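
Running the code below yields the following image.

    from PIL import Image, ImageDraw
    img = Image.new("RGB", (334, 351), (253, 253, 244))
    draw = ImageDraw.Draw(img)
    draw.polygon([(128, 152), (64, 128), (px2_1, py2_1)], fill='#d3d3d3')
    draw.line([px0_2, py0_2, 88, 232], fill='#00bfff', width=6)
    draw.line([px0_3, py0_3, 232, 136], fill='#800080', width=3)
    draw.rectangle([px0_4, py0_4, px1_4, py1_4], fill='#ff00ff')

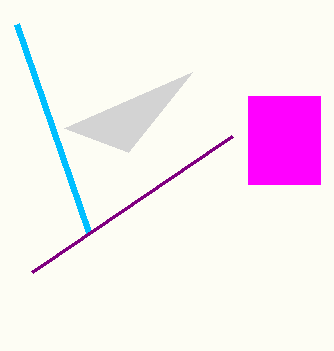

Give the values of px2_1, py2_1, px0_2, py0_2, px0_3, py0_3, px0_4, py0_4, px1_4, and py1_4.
px2_1 = 192; py2_1 = 72; px0_2 = 16; py0_2 = 24; px0_3 = 32; py0_3 = 272; px0_4 = 248; py0_4 = 96; px1_4 = 320; py1_4 = 184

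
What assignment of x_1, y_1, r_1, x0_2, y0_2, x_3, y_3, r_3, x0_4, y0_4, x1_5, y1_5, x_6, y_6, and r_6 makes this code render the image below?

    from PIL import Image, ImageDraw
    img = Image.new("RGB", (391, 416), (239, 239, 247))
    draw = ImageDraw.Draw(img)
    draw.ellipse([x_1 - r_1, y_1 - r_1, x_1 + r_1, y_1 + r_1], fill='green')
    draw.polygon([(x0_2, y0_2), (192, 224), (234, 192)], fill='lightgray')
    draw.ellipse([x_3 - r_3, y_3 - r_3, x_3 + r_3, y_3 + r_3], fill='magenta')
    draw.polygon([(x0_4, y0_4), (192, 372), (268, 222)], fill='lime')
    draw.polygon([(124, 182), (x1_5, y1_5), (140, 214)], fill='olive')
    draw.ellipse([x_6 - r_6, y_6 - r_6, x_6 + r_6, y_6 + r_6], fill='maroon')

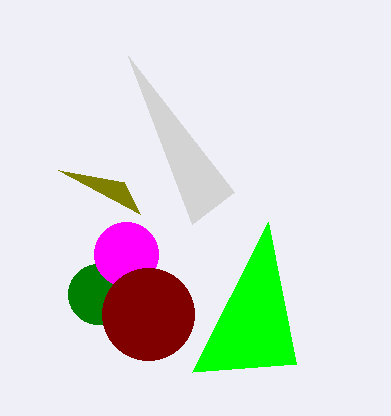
x_1 = 98
y_1 = 294
r_1 = 30
x0_2 = 128
y0_2 = 56
x_3 = 126
y_3 = 254
r_3 = 32
x0_4 = 296
y0_4 = 364
x1_5 = 58
y1_5 = 170
x_6 = 148
y_6 = 314
r_6 = 46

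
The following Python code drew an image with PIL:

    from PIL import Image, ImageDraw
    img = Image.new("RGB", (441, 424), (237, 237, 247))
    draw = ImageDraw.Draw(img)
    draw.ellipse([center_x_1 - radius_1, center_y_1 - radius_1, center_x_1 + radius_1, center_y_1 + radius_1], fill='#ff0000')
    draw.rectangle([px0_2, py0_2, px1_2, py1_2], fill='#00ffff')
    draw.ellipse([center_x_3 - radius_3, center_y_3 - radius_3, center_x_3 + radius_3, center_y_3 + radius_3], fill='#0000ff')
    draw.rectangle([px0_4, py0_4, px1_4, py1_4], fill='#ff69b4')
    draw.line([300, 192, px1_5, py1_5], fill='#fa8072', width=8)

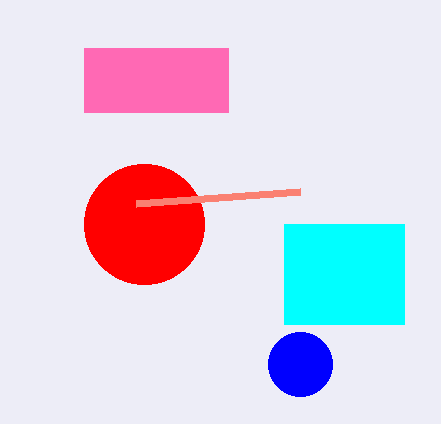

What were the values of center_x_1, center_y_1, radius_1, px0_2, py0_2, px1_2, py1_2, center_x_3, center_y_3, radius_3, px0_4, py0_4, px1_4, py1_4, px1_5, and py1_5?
center_x_1 = 144, center_y_1 = 224, radius_1 = 60, px0_2 = 284, py0_2 = 224, px1_2 = 404, py1_2 = 324, center_x_3 = 300, center_y_3 = 364, radius_3 = 32, px0_4 = 84, py0_4 = 48, px1_4 = 228, py1_4 = 112, px1_5 = 136, py1_5 = 204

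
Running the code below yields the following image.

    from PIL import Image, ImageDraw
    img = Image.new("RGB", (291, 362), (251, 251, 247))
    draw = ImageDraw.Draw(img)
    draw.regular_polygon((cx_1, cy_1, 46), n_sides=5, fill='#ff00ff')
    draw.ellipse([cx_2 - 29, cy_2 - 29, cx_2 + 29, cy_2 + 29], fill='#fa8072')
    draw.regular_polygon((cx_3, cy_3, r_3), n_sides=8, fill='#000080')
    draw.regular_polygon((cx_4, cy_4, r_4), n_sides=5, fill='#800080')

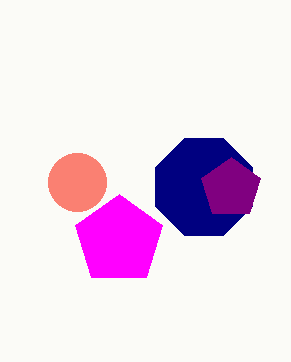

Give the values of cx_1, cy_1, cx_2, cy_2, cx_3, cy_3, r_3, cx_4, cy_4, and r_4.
cx_1 = 119
cy_1 = 240
cx_2 = 77
cy_2 = 182
cx_3 = 204
cy_3 = 187
r_3 = 52
cx_4 = 231
cy_4 = 188
r_4 = 31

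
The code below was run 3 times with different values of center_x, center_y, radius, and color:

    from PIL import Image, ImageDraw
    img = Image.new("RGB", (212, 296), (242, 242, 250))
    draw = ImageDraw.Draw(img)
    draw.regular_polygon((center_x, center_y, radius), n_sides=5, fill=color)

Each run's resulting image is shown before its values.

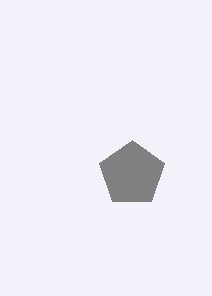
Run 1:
center_x = 132; center_y = 174; radius = 34; color = 'gray'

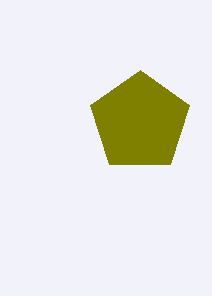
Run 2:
center_x = 140, center_y = 122, radius = 52, color = 'olive'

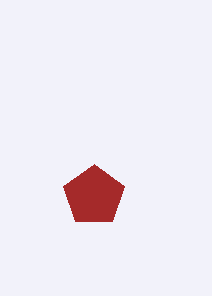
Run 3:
center_x = 94, center_y = 196, radius = 32, color = 'brown'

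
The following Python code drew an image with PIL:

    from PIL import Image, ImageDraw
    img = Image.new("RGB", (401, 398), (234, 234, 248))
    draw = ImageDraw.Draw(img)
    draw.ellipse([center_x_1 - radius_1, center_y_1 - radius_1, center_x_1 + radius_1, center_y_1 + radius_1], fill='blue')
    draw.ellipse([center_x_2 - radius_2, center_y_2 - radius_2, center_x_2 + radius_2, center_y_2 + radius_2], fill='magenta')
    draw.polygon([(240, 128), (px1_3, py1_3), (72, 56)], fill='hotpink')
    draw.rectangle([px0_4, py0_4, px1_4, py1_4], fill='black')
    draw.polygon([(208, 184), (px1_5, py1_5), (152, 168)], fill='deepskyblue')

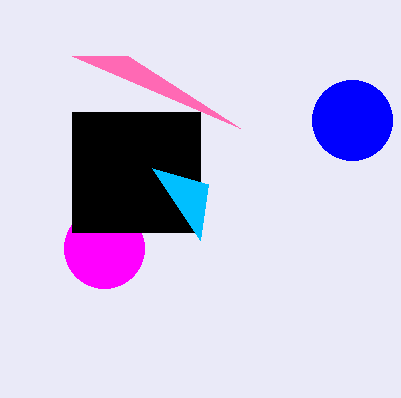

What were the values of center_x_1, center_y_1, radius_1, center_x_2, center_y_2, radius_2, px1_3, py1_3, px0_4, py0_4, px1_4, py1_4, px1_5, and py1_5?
center_x_1 = 352, center_y_1 = 120, radius_1 = 40, center_x_2 = 104, center_y_2 = 248, radius_2 = 40, px1_3 = 128, py1_3 = 56, px0_4 = 72, py0_4 = 112, px1_4 = 200, py1_4 = 232, px1_5 = 200, py1_5 = 240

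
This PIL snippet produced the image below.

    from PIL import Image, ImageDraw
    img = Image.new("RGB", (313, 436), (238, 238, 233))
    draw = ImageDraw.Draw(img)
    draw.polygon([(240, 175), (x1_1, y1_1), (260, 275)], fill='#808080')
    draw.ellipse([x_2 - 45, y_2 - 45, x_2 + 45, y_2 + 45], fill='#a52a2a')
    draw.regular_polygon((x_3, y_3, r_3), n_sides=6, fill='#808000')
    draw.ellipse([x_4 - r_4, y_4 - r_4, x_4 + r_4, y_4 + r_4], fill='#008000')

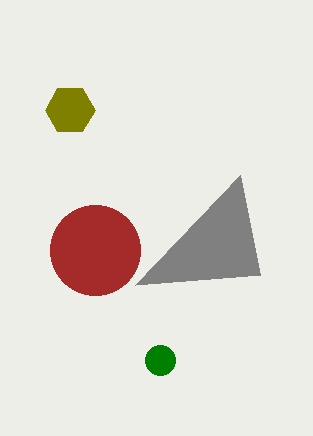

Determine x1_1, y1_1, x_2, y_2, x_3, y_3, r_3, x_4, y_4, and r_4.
x1_1 = 135, y1_1 = 285, x_2 = 95, y_2 = 250, x_3 = 70, y_3 = 110, r_3 = 25, x_4 = 160, y_4 = 360, r_4 = 15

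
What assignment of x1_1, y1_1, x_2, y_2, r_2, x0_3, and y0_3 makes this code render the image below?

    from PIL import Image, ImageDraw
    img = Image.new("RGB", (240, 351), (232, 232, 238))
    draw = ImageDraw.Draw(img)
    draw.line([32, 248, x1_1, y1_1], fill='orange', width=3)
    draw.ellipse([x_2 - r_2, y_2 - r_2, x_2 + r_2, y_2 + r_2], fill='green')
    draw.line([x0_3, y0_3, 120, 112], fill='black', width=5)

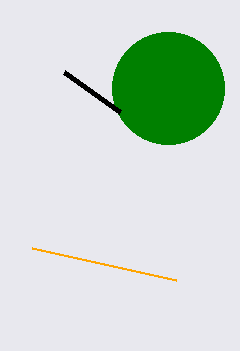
x1_1 = 176, y1_1 = 280, x_2 = 168, y_2 = 88, r_2 = 56, x0_3 = 64, y0_3 = 72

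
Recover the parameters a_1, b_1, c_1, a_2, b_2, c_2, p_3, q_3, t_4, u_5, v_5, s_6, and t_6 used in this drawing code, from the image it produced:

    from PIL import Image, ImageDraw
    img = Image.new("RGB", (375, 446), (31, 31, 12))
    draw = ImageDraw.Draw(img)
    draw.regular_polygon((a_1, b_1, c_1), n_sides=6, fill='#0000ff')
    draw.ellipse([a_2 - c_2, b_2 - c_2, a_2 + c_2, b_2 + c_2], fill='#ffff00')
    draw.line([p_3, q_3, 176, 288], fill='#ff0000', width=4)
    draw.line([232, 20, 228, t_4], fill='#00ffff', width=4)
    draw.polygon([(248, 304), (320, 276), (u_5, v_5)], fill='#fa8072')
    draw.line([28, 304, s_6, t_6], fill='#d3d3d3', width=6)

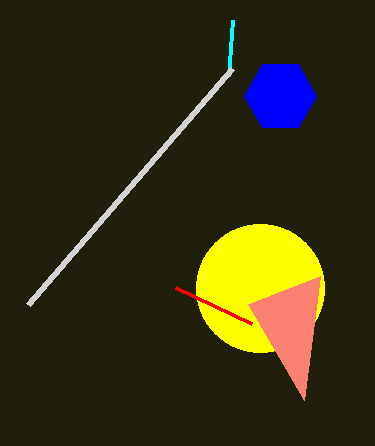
a_1 = 280, b_1 = 96, c_1 = 36, a_2 = 260, b_2 = 288, c_2 = 64, p_3 = 252, q_3 = 324, t_4 = 76, u_5 = 304, v_5 = 400, s_6 = 232, t_6 = 68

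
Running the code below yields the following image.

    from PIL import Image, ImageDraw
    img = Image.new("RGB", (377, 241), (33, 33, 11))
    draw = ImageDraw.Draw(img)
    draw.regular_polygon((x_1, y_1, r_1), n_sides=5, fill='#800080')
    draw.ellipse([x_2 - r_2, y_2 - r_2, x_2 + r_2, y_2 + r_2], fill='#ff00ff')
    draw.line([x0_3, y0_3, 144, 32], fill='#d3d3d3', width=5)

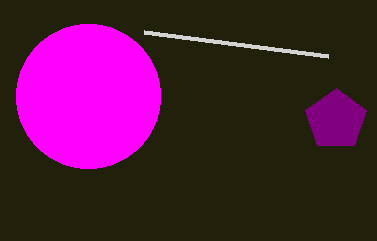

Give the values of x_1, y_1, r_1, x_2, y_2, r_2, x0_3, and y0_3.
x_1 = 336; y_1 = 120; r_1 = 32; x_2 = 88; y_2 = 96; r_2 = 72; x0_3 = 328; y0_3 = 56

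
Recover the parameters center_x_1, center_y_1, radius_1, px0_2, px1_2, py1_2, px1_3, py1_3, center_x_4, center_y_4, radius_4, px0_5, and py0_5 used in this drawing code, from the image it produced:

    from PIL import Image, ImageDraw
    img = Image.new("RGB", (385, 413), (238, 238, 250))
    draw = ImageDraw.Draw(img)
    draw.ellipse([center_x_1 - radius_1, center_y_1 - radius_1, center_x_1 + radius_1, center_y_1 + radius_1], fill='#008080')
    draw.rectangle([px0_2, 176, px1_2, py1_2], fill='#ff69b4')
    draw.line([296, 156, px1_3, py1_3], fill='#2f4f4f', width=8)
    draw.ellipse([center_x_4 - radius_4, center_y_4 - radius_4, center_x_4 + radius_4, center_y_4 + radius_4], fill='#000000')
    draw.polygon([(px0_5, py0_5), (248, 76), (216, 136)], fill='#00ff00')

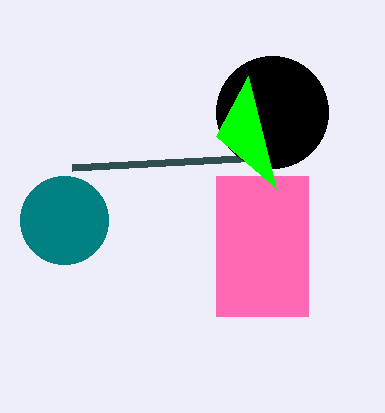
center_x_1 = 64
center_y_1 = 220
radius_1 = 44
px0_2 = 216
px1_2 = 308
py1_2 = 316
px1_3 = 72
py1_3 = 168
center_x_4 = 272
center_y_4 = 112
radius_4 = 56
px0_5 = 276
py0_5 = 188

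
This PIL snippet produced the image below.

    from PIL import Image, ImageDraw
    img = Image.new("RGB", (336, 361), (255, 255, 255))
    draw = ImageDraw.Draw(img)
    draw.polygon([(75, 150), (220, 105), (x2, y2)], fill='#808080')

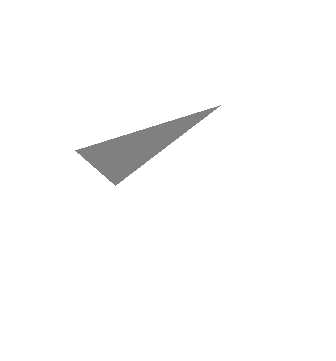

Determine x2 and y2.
x2 = 115; y2 = 185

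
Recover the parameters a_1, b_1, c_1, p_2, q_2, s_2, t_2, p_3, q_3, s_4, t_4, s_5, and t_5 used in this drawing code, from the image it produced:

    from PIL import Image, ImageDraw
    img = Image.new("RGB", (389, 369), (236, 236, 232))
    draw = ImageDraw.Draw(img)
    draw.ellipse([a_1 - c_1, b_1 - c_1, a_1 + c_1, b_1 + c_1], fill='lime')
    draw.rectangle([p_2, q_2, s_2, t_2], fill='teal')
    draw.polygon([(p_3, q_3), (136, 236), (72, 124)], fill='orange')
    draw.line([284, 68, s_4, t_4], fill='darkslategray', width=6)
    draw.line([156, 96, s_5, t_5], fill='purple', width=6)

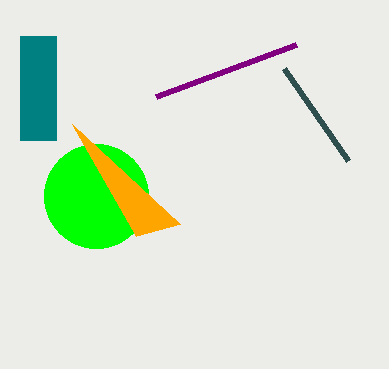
a_1 = 96, b_1 = 196, c_1 = 52, p_2 = 20, q_2 = 36, s_2 = 56, t_2 = 140, p_3 = 180, q_3 = 224, s_4 = 348, t_4 = 160, s_5 = 296, t_5 = 44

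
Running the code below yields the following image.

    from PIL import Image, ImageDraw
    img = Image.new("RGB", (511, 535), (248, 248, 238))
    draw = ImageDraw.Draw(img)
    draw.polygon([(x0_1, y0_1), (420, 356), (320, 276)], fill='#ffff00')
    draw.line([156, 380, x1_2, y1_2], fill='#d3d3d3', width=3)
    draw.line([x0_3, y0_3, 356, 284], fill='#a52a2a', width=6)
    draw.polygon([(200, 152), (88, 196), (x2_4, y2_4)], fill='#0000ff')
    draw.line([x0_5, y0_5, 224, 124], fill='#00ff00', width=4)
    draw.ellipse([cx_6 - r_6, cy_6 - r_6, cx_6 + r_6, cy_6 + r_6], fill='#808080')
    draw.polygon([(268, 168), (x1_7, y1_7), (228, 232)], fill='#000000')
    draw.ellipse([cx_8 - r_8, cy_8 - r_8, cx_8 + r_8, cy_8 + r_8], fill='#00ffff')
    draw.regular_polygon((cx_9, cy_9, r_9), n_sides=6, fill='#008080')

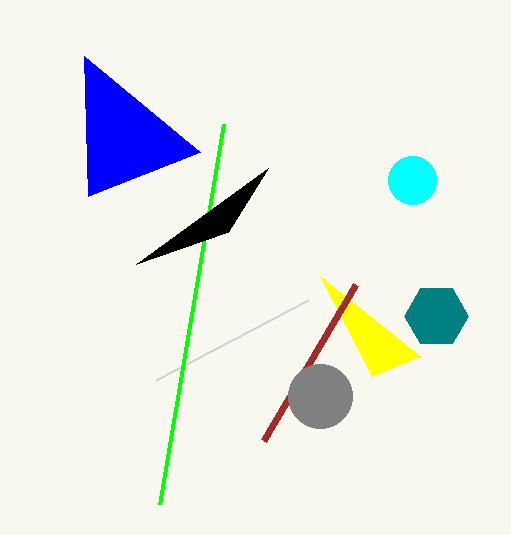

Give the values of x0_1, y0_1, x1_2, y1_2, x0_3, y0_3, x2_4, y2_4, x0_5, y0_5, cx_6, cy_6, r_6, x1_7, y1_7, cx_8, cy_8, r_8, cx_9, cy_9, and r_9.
x0_1 = 372, y0_1 = 376, x1_2 = 308, y1_2 = 300, x0_3 = 264, y0_3 = 440, x2_4 = 84, y2_4 = 56, x0_5 = 160, y0_5 = 504, cx_6 = 320, cy_6 = 396, r_6 = 32, x1_7 = 136, y1_7 = 264, cx_8 = 412, cy_8 = 180, r_8 = 24, cx_9 = 436, cy_9 = 316, r_9 = 32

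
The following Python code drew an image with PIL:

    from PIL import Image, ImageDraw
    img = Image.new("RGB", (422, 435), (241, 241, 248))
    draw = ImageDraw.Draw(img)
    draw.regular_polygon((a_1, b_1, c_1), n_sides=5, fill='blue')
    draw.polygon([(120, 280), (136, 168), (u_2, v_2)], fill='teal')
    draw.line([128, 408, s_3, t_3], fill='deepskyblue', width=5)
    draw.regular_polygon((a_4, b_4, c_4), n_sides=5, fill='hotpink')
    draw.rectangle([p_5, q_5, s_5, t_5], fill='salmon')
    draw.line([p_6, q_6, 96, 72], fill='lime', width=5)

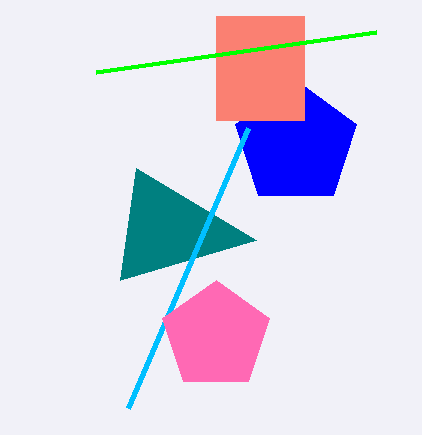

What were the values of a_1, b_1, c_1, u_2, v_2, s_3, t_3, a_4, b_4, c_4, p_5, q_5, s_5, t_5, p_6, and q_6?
a_1 = 296
b_1 = 144
c_1 = 64
u_2 = 256
v_2 = 240
s_3 = 248
t_3 = 128
a_4 = 216
b_4 = 336
c_4 = 56
p_5 = 216
q_5 = 16
s_5 = 304
t_5 = 120
p_6 = 376
q_6 = 32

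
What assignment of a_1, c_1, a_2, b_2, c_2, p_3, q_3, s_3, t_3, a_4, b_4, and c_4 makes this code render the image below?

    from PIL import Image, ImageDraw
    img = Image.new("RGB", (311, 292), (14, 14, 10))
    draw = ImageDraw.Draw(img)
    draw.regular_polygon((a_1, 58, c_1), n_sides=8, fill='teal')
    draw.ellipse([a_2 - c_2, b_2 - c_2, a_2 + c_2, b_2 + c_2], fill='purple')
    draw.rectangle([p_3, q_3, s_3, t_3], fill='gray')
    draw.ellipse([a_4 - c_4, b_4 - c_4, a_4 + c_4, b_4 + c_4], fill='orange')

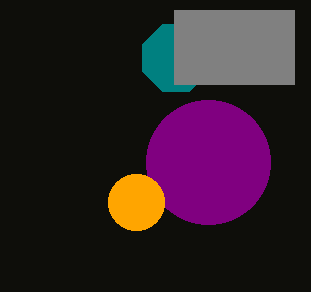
a_1 = 176
c_1 = 36
a_2 = 208
b_2 = 162
c_2 = 62
p_3 = 174
q_3 = 10
s_3 = 294
t_3 = 84
a_4 = 136
b_4 = 202
c_4 = 28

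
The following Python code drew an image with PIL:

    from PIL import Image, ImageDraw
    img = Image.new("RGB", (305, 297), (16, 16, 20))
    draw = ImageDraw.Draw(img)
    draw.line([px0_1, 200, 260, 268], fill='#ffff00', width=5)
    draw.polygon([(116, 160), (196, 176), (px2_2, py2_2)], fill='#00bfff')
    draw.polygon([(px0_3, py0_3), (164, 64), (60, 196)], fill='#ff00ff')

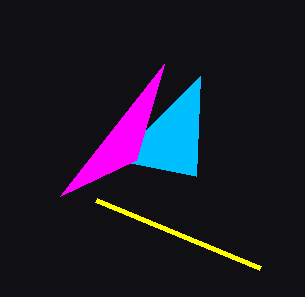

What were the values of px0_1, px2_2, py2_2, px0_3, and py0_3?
px0_1 = 96
px2_2 = 200
py2_2 = 76
px0_3 = 136
py0_3 = 160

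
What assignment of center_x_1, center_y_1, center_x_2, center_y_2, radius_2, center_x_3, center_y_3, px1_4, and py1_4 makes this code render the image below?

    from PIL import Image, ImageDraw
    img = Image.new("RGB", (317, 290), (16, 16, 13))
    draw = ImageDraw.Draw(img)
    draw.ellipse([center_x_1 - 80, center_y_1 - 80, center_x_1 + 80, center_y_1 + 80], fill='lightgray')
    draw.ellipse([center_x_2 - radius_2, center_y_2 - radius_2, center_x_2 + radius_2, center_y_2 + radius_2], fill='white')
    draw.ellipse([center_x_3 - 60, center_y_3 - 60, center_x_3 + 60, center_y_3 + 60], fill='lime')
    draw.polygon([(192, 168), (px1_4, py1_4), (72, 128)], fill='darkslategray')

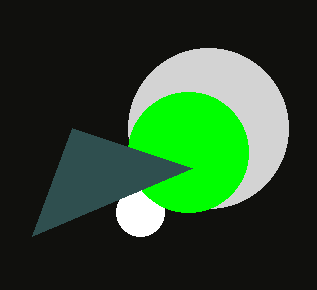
center_x_1 = 208, center_y_1 = 128, center_x_2 = 140, center_y_2 = 212, radius_2 = 24, center_x_3 = 188, center_y_3 = 152, px1_4 = 32, py1_4 = 236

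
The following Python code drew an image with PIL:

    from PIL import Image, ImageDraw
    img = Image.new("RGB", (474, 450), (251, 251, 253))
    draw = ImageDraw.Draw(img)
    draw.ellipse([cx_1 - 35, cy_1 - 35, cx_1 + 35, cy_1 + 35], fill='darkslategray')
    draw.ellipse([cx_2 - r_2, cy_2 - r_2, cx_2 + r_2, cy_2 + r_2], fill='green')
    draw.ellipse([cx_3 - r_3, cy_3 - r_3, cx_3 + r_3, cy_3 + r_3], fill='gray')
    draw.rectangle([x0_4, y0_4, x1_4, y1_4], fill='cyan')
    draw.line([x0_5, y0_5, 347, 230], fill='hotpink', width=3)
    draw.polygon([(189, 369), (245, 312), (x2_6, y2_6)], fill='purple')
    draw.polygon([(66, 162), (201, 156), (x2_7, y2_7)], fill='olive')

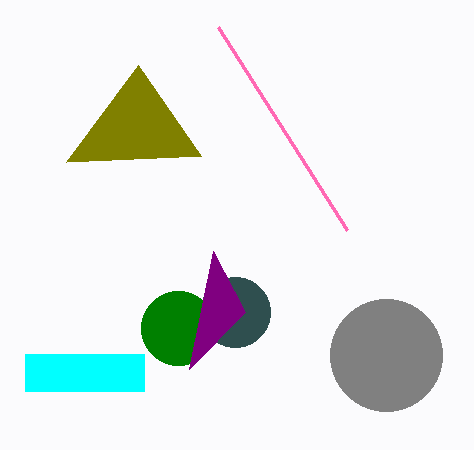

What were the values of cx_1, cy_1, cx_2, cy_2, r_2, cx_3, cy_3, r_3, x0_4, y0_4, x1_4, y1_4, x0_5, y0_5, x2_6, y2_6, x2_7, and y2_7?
cx_1 = 235
cy_1 = 312
cx_2 = 178
cy_2 = 328
r_2 = 37
cx_3 = 386
cy_3 = 355
r_3 = 56
x0_4 = 25
y0_4 = 354
x1_4 = 144
y1_4 = 391
x0_5 = 218
y0_5 = 27
x2_6 = 213
y2_6 = 251
x2_7 = 138
y2_7 = 65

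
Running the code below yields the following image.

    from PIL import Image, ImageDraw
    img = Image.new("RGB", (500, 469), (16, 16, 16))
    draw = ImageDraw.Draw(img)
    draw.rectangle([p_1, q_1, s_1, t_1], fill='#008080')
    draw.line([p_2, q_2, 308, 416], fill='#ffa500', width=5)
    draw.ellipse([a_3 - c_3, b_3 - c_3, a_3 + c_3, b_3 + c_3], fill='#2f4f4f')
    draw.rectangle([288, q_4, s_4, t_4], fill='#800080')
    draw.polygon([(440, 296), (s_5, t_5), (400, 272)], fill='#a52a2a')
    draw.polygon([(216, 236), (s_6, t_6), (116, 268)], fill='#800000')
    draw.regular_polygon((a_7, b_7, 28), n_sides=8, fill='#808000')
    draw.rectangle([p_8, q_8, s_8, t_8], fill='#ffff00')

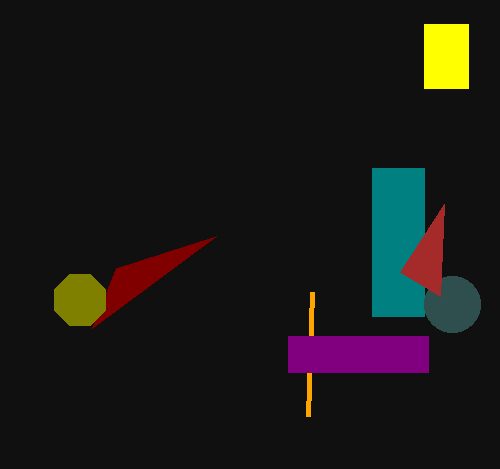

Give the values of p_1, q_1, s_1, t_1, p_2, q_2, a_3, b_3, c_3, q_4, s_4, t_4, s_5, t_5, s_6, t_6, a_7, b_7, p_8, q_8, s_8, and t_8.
p_1 = 372
q_1 = 168
s_1 = 424
t_1 = 316
p_2 = 312
q_2 = 292
a_3 = 452
b_3 = 304
c_3 = 28
q_4 = 336
s_4 = 428
t_4 = 372
s_5 = 444
t_5 = 204
s_6 = 92
t_6 = 328
a_7 = 80
b_7 = 300
p_8 = 424
q_8 = 24
s_8 = 468
t_8 = 88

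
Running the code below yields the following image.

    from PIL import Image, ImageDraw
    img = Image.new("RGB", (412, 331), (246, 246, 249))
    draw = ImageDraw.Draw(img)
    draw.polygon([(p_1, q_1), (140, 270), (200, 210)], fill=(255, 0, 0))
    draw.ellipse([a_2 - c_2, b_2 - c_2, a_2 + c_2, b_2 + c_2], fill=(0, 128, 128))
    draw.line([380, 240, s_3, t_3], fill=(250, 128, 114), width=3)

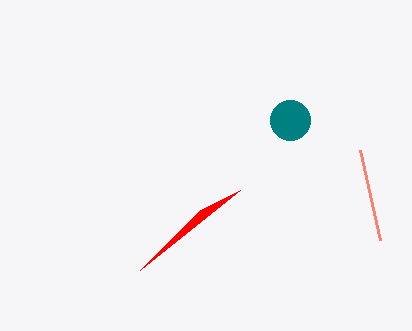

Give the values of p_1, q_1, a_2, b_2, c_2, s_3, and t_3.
p_1 = 240
q_1 = 190
a_2 = 290
b_2 = 120
c_2 = 20
s_3 = 360
t_3 = 150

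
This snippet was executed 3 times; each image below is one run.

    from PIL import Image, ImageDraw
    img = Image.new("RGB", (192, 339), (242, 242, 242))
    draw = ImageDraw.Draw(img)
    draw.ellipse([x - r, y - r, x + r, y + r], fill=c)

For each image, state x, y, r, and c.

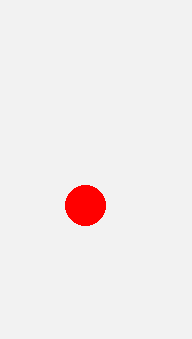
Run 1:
x = 85; y = 205; r = 20; c = 'red'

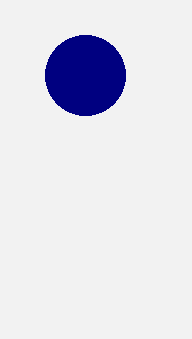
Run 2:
x = 85, y = 75, r = 40, c = 'navy'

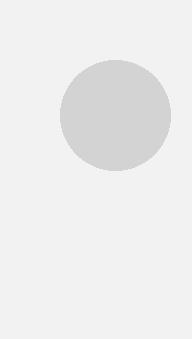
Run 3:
x = 115; y = 115; r = 55; c = 'lightgray'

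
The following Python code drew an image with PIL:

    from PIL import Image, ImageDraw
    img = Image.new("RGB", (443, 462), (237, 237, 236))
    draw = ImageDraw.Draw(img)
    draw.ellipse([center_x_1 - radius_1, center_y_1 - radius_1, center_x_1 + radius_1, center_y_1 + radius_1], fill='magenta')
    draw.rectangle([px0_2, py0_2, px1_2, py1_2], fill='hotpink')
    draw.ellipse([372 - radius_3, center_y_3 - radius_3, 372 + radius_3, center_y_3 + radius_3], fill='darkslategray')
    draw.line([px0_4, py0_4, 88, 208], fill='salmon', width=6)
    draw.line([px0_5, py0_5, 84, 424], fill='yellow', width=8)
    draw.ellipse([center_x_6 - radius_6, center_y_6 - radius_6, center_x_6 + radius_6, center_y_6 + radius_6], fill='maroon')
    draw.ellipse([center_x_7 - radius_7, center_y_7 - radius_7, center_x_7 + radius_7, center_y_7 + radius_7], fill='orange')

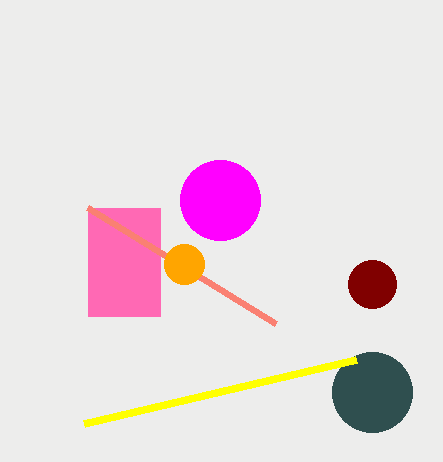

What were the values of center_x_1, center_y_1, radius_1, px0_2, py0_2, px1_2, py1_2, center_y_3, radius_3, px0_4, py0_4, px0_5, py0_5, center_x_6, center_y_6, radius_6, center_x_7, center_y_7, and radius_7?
center_x_1 = 220
center_y_1 = 200
radius_1 = 40
px0_2 = 88
py0_2 = 208
px1_2 = 160
py1_2 = 316
center_y_3 = 392
radius_3 = 40
px0_4 = 276
py0_4 = 324
px0_5 = 356
py0_5 = 360
center_x_6 = 372
center_y_6 = 284
radius_6 = 24
center_x_7 = 184
center_y_7 = 264
radius_7 = 20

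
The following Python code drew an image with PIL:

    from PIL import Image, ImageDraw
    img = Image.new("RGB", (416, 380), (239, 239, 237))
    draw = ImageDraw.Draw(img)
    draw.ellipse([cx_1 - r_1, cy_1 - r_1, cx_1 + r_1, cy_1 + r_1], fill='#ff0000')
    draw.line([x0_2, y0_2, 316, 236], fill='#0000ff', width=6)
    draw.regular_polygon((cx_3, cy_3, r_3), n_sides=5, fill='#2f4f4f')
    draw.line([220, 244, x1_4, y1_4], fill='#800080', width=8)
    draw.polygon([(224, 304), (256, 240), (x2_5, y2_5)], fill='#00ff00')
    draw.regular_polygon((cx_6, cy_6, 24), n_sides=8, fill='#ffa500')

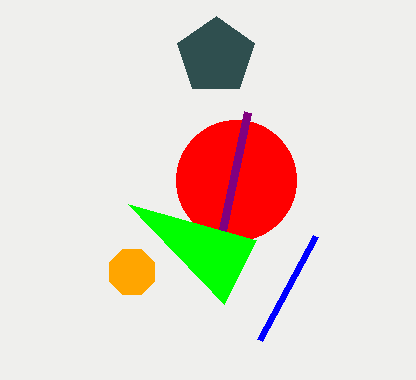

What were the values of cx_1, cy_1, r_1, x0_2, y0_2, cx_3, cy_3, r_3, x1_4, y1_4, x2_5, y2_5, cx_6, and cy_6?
cx_1 = 236, cy_1 = 180, r_1 = 60, x0_2 = 260, y0_2 = 340, cx_3 = 216, cy_3 = 56, r_3 = 40, x1_4 = 248, y1_4 = 112, x2_5 = 128, y2_5 = 204, cx_6 = 132, cy_6 = 272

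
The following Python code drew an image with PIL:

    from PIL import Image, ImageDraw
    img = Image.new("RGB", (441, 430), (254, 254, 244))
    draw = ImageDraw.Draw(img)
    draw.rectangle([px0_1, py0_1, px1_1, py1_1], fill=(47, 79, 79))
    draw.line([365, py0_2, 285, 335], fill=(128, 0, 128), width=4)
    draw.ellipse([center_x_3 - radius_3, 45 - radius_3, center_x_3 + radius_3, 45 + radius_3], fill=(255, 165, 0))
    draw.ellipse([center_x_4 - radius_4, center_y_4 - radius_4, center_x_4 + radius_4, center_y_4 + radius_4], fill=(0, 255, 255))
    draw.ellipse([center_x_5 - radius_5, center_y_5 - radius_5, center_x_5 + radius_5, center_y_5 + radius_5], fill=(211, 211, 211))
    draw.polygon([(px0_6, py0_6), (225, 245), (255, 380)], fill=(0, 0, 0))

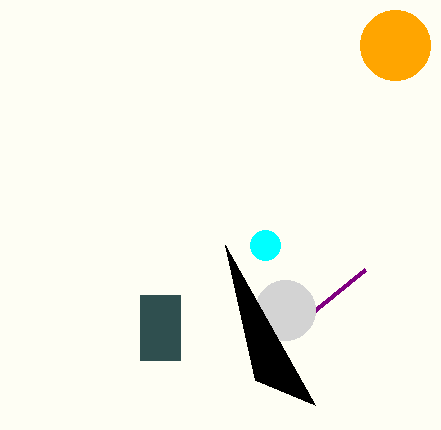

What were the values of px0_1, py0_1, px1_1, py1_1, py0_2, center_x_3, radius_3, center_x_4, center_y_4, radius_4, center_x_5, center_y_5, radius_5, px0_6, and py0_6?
px0_1 = 140
py0_1 = 295
px1_1 = 180
py1_1 = 360
py0_2 = 270
center_x_3 = 395
radius_3 = 35
center_x_4 = 265
center_y_4 = 245
radius_4 = 15
center_x_5 = 285
center_y_5 = 310
radius_5 = 30
px0_6 = 315
py0_6 = 405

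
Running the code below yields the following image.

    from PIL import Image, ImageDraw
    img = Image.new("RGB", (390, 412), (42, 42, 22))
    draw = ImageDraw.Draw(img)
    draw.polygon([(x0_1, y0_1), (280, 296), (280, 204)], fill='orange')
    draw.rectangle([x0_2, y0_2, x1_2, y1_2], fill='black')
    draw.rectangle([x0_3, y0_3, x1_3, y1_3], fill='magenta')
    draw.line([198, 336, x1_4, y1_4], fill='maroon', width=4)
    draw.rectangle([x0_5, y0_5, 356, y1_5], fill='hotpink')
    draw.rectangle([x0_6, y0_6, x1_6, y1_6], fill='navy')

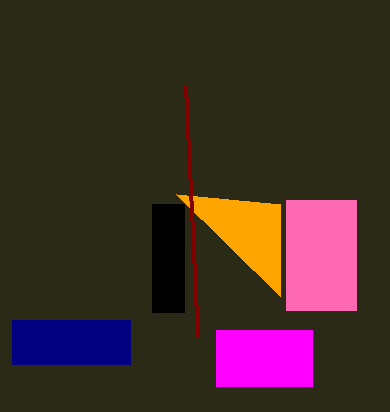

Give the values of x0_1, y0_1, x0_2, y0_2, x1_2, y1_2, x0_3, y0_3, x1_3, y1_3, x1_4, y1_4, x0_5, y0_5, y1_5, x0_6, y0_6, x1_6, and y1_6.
x0_1 = 176; y0_1 = 194; x0_2 = 152; y0_2 = 204; x1_2 = 184; y1_2 = 312; x0_3 = 216; y0_3 = 330; x1_3 = 312; y1_3 = 386; x1_4 = 186; y1_4 = 86; x0_5 = 286; y0_5 = 200; y1_5 = 310; x0_6 = 12; y0_6 = 320; x1_6 = 130; y1_6 = 364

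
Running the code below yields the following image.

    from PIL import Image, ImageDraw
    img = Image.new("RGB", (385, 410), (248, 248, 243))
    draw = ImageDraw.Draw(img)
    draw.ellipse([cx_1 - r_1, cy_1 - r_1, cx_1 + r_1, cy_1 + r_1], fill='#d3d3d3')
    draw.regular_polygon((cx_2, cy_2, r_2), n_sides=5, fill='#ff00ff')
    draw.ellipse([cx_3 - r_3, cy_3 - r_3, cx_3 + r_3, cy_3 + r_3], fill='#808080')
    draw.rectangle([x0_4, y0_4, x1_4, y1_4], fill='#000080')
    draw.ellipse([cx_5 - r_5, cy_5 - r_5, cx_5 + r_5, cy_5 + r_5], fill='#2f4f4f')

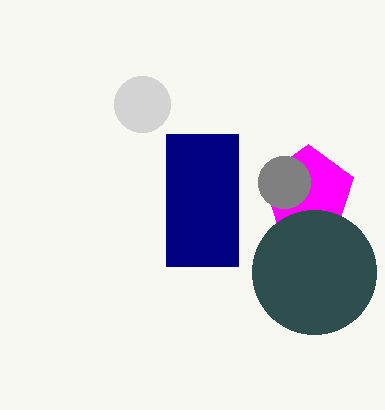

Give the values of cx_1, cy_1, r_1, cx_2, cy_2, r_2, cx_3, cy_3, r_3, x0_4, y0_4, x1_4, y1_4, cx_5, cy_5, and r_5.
cx_1 = 142; cy_1 = 104; r_1 = 28; cx_2 = 308; cy_2 = 192; r_2 = 48; cx_3 = 284; cy_3 = 182; r_3 = 26; x0_4 = 166; y0_4 = 134; x1_4 = 238; y1_4 = 266; cx_5 = 314; cy_5 = 272; r_5 = 62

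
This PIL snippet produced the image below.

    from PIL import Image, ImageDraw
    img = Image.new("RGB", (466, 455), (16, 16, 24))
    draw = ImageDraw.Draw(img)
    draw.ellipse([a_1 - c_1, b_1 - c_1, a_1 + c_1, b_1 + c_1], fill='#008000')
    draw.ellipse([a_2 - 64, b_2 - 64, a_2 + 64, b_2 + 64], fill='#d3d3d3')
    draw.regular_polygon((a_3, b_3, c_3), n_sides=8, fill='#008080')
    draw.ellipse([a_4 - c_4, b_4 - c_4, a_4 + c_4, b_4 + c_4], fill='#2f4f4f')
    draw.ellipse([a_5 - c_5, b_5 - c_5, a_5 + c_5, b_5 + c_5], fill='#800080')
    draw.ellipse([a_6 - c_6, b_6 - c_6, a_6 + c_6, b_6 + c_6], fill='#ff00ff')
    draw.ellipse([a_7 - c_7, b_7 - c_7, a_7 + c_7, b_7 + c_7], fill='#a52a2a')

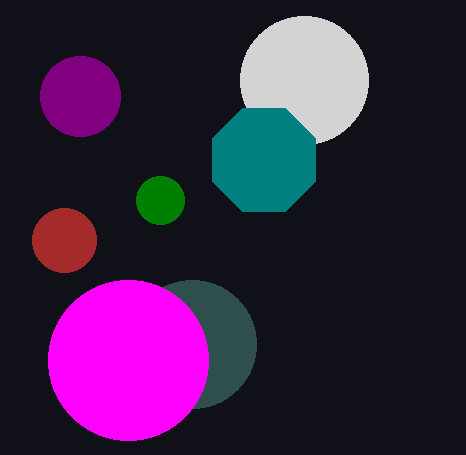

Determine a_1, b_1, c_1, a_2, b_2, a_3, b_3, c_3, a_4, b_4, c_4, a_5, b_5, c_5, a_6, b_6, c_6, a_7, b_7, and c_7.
a_1 = 160; b_1 = 200; c_1 = 24; a_2 = 304; b_2 = 80; a_3 = 264; b_3 = 160; c_3 = 56; a_4 = 192; b_4 = 344; c_4 = 64; a_5 = 80; b_5 = 96; c_5 = 40; a_6 = 128; b_6 = 360; c_6 = 80; a_7 = 64; b_7 = 240; c_7 = 32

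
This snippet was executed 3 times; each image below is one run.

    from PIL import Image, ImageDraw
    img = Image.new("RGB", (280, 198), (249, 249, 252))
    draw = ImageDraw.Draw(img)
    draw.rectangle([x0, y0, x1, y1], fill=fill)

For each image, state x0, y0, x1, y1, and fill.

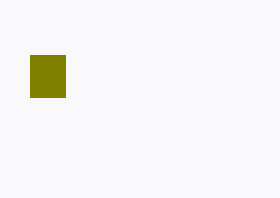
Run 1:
x0 = 30; y0 = 55; x1 = 65; y1 = 97; fill = 'olive'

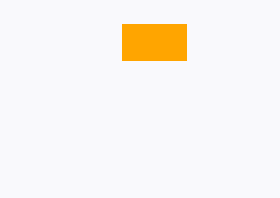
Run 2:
x0 = 122; y0 = 24; x1 = 186; y1 = 60; fill = 'orange'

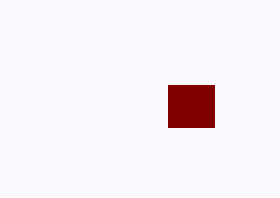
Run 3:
x0 = 168, y0 = 85, x1 = 214, y1 = 127, fill = 'maroon'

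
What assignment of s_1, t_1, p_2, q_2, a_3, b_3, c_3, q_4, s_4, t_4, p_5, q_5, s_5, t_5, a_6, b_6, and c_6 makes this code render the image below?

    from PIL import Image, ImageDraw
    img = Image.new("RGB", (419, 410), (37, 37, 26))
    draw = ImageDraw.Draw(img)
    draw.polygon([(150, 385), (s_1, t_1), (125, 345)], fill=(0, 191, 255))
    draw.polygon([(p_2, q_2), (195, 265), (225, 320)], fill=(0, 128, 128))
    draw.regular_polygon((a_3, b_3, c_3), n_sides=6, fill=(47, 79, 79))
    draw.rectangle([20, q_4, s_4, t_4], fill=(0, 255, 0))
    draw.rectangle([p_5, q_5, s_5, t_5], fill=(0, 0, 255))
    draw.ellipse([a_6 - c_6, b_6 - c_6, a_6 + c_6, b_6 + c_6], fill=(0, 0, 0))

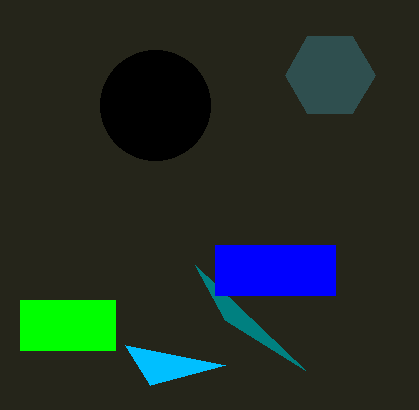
s_1 = 225; t_1 = 365; p_2 = 305; q_2 = 370; a_3 = 330; b_3 = 75; c_3 = 45; q_4 = 300; s_4 = 115; t_4 = 350; p_5 = 215; q_5 = 245; s_5 = 335; t_5 = 295; a_6 = 155; b_6 = 105; c_6 = 55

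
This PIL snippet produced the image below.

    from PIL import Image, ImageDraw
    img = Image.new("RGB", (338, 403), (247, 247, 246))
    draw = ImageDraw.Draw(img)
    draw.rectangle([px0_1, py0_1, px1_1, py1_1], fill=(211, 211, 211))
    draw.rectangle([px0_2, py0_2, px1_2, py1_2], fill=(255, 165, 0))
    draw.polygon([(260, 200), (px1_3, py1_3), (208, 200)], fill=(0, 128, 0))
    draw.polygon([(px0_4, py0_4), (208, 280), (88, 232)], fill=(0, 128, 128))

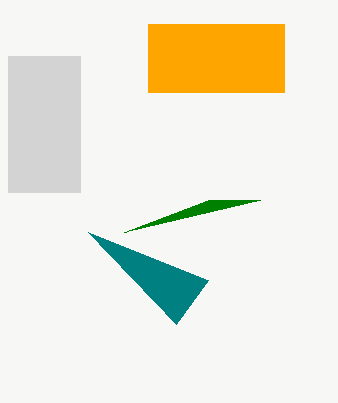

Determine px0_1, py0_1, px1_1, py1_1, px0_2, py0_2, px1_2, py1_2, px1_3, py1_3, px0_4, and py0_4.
px0_1 = 8, py0_1 = 56, px1_1 = 80, py1_1 = 192, px0_2 = 148, py0_2 = 24, px1_2 = 284, py1_2 = 92, px1_3 = 124, py1_3 = 232, px0_4 = 176, py0_4 = 324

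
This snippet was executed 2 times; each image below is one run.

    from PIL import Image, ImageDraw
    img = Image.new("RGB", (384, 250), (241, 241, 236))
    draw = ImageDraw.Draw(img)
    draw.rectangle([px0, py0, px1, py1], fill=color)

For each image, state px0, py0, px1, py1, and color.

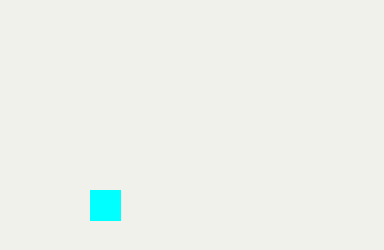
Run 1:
px0 = 90; py0 = 190; px1 = 120; py1 = 220; color = 'cyan'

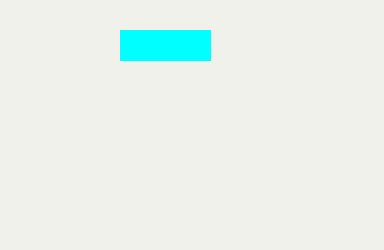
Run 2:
px0 = 120, py0 = 30, px1 = 210, py1 = 60, color = 'cyan'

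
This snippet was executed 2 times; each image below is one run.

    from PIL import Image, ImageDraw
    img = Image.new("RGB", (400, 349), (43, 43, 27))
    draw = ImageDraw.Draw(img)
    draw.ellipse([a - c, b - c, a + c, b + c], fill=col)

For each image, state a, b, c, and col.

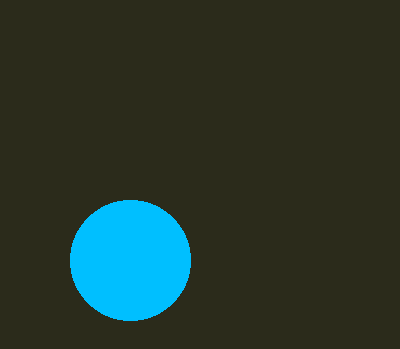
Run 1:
a = 130
b = 260
c = 60
col = 'deepskyblue'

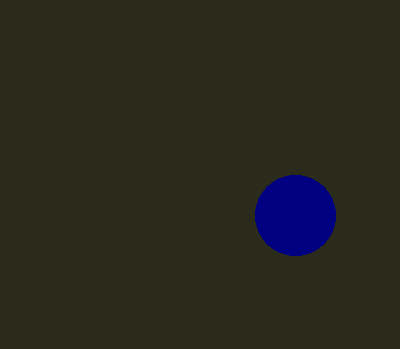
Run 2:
a = 295; b = 215; c = 40; col = 'navy'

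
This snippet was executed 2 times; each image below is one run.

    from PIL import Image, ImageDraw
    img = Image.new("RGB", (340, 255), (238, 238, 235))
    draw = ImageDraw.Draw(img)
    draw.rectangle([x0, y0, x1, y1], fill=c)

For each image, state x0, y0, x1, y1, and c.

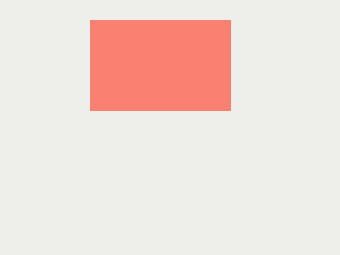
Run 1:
x0 = 90
y0 = 20
x1 = 230
y1 = 110
c = 'salmon'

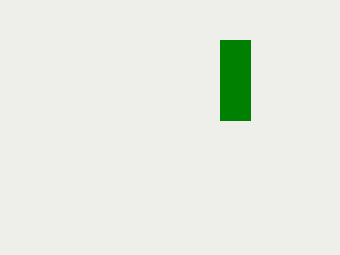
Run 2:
x0 = 220, y0 = 40, x1 = 250, y1 = 120, c = 'green'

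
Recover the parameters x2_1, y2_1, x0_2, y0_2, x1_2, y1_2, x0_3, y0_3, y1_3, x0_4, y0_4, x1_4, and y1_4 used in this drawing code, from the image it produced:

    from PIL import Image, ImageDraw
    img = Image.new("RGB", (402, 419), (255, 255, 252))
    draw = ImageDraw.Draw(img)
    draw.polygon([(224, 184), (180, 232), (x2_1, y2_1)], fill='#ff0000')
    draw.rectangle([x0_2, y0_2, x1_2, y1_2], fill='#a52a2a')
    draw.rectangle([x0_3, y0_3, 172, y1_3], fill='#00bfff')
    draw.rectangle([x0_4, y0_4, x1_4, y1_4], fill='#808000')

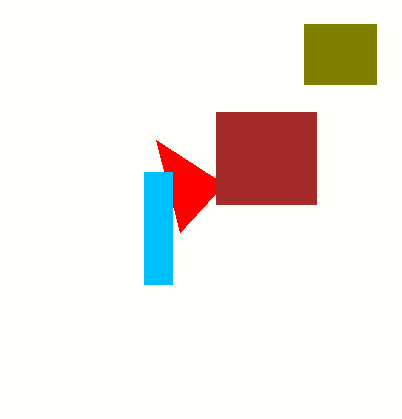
x2_1 = 156; y2_1 = 140; x0_2 = 216; y0_2 = 112; x1_2 = 316; y1_2 = 204; x0_3 = 144; y0_3 = 172; y1_3 = 284; x0_4 = 304; y0_4 = 24; x1_4 = 376; y1_4 = 84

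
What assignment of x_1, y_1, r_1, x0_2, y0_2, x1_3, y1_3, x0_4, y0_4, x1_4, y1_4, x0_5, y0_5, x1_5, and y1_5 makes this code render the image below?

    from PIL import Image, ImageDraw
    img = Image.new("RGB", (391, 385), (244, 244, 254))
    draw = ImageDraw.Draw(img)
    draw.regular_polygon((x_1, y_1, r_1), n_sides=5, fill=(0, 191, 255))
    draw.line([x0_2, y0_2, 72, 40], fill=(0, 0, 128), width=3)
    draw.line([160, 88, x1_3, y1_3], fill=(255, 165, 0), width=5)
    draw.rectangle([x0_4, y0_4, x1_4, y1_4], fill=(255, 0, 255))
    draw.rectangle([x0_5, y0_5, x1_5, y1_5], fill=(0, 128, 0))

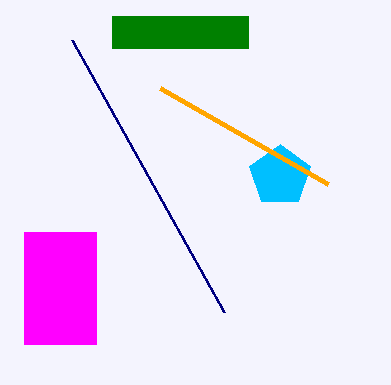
x_1 = 280
y_1 = 176
r_1 = 32
x0_2 = 224
y0_2 = 312
x1_3 = 328
y1_3 = 184
x0_4 = 24
y0_4 = 232
x1_4 = 96
y1_4 = 344
x0_5 = 112
y0_5 = 16
x1_5 = 248
y1_5 = 48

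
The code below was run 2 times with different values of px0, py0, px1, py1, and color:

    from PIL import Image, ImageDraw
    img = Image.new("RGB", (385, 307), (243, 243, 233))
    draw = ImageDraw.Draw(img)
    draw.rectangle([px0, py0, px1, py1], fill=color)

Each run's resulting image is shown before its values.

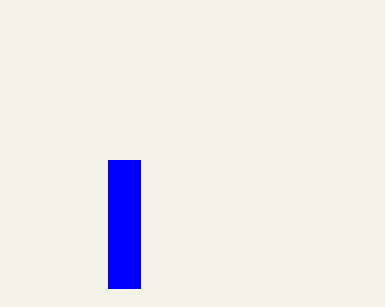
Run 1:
px0 = 108, py0 = 160, px1 = 140, py1 = 288, color = 'blue'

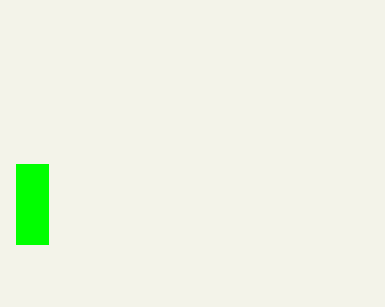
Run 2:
px0 = 16; py0 = 164; px1 = 48; py1 = 244; color = 'lime'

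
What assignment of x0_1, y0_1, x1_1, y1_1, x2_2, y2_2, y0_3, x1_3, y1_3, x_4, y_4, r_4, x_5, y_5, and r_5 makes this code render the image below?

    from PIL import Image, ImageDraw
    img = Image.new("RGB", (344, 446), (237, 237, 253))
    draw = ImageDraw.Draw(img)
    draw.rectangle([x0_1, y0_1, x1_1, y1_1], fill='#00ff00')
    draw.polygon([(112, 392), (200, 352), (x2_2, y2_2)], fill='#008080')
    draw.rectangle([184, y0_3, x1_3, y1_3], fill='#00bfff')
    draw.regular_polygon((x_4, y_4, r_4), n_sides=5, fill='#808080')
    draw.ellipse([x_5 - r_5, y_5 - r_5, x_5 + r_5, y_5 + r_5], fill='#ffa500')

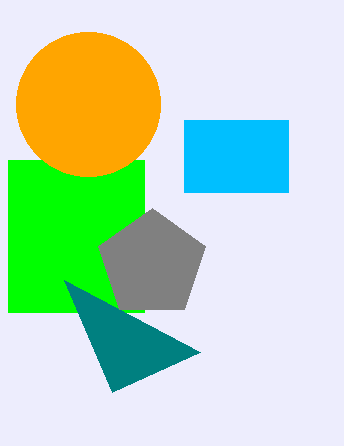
x0_1 = 8
y0_1 = 160
x1_1 = 144
y1_1 = 312
x2_2 = 64
y2_2 = 280
y0_3 = 120
x1_3 = 288
y1_3 = 192
x_4 = 152
y_4 = 264
r_4 = 56
x_5 = 88
y_5 = 104
r_5 = 72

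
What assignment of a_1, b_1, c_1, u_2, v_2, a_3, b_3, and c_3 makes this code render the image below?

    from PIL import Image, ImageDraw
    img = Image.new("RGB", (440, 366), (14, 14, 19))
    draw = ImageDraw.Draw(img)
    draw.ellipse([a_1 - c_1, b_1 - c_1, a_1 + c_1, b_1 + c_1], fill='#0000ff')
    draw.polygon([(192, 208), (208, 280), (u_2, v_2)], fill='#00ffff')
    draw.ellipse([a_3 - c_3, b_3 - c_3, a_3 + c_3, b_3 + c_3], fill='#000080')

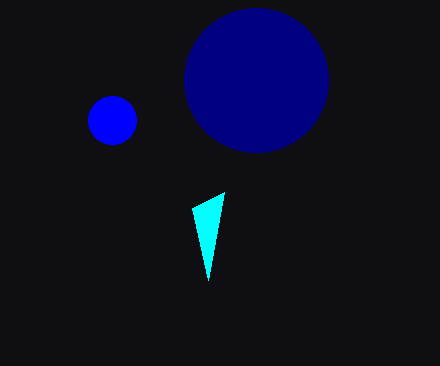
a_1 = 112; b_1 = 120; c_1 = 24; u_2 = 224; v_2 = 192; a_3 = 256; b_3 = 80; c_3 = 72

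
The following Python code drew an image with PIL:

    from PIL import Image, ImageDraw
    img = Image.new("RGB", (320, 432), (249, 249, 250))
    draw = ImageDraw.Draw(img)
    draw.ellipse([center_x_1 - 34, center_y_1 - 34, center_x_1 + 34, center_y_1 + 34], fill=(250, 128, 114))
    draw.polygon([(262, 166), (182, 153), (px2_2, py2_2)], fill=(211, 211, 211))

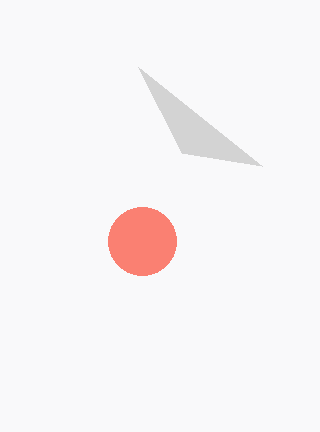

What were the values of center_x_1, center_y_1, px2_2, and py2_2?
center_x_1 = 142, center_y_1 = 241, px2_2 = 138, py2_2 = 67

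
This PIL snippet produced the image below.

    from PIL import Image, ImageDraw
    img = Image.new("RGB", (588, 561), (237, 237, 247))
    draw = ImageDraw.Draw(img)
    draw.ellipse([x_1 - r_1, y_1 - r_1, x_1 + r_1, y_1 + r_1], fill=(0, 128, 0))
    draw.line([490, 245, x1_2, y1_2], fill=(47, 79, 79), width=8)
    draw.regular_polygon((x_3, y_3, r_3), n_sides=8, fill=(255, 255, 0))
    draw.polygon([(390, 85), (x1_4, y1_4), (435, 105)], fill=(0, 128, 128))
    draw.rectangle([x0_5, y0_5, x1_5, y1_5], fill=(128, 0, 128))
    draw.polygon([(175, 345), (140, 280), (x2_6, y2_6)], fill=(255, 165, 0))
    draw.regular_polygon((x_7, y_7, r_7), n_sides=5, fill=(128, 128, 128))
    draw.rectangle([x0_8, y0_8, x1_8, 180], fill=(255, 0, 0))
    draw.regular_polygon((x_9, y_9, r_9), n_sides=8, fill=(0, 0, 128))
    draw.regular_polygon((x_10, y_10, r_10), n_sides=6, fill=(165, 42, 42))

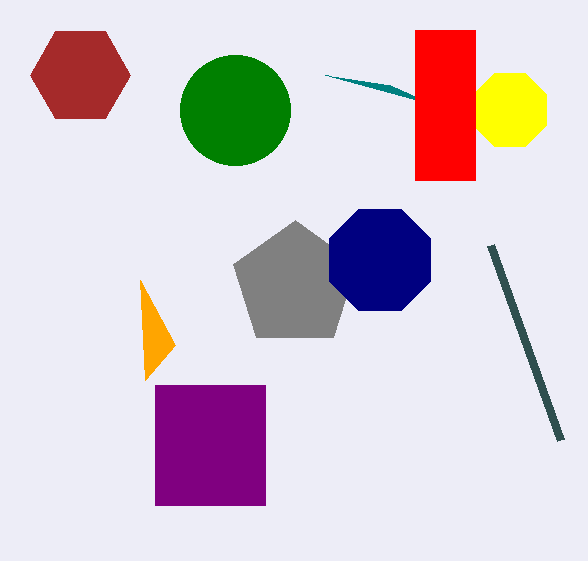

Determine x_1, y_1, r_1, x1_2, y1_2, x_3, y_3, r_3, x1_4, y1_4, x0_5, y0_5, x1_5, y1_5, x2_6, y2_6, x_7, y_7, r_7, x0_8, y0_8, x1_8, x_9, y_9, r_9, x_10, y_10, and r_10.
x_1 = 235, y_1 = 110, r_1 = 55, x1_2 = 560, y1_2 = 440, x_3 = 510, y_3 = 110, r_3 = 40, x1_4 = 325, y1_4 = 75, x0_5 = 155, y0_5 = 385, x1_5 = 265, y1_5 = 505, x2_6 = 145, y2_6 = 380, x_7 = 295, y_7 = 285, r_7 = 65, x0_8 = 415, y0_8 = 30, x1_8 = 475, x_9 = 380, y_9 = 260, r_9 = 55, x_10 = 80, y_10 = 75, r_10 = 50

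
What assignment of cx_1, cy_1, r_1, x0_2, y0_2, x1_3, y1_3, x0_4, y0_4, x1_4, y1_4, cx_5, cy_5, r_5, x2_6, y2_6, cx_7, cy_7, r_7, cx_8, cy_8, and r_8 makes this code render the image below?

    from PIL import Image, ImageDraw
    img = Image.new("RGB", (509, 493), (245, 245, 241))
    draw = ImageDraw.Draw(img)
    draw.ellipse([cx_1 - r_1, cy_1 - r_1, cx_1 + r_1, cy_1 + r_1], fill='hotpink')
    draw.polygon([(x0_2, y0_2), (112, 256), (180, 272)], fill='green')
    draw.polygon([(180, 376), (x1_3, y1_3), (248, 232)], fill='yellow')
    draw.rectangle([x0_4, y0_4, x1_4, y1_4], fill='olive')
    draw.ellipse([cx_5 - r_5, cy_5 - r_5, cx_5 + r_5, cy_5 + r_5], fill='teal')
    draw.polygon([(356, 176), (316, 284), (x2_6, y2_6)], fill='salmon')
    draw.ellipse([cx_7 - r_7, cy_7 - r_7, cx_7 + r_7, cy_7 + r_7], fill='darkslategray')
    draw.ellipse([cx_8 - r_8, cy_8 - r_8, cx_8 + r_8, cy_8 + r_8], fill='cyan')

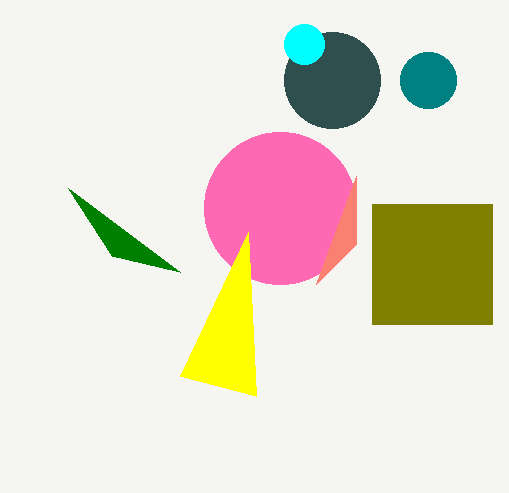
cx_1 = 280; cy_1 = 208; r_1 = 76; x0_2 = 68; y0_2 = 188; x1_3 = 256; y1_3 = 396; x0_4 = 372; y0_4 = 204; x1_4 = 492; y1_4 = 324; cx_5 = 428; cy_5 = 80; r_5 = 28; x2_6 = 356; y2_6 = 244; cx_7 = 332; cy_7 = 80; r_7 = 48; cx_8 = 304; cy_8 = 44; r_8 = 20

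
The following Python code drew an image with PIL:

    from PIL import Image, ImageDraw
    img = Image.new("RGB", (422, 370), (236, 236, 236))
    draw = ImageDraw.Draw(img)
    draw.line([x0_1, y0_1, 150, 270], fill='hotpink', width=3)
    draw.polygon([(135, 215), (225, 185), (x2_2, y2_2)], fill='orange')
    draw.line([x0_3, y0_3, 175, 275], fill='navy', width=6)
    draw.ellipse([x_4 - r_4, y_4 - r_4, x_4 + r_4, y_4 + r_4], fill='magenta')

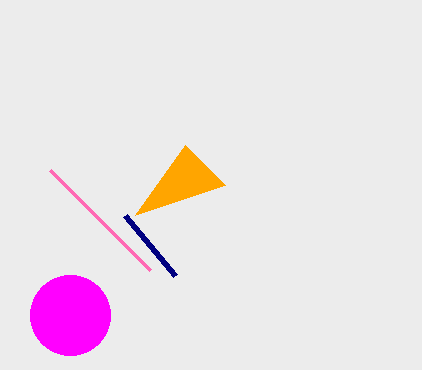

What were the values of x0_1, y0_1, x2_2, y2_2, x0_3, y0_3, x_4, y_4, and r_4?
x0_1 = 50, y0_1 = 170, x2_2 = 185, y2_2 = 145, x0_3 = 125, y0_3 = 215, x_4 = 70, y_4 = 315, r_4 = 40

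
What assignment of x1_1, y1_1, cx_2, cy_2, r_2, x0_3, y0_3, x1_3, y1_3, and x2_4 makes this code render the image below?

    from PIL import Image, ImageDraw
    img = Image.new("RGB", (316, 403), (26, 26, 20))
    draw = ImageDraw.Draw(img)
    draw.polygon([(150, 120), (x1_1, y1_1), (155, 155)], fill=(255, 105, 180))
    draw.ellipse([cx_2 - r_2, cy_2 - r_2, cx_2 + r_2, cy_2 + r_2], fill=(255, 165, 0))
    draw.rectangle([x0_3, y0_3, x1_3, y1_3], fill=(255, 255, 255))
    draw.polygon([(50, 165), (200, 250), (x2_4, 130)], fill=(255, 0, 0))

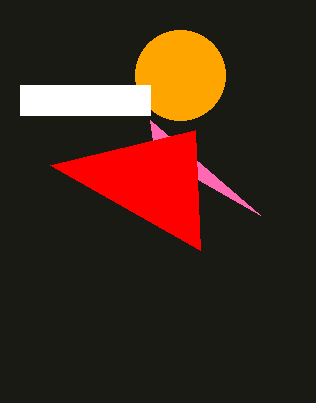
x1_1 = 260
y1_1 = 215
cx_2 = 180
cy_2 = 75
r_2 = 45
x0_3 = 20
y0_3 = 85
x1_3 = 150
y1_3 = 115
x2_4 = 195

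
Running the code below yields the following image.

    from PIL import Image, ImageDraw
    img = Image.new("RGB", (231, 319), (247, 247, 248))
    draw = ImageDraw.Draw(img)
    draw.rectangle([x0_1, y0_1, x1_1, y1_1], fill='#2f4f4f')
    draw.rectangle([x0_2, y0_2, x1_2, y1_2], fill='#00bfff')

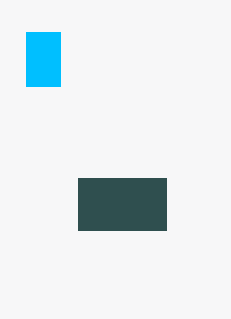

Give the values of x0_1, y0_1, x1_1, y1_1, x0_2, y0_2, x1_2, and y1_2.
x0_1 = 78
y0_1 = 178
x1_1 = 166
y1_1 = 230
x0_2 = 26
y0_2 = 32
x1_2 = 60
y1_2 = 86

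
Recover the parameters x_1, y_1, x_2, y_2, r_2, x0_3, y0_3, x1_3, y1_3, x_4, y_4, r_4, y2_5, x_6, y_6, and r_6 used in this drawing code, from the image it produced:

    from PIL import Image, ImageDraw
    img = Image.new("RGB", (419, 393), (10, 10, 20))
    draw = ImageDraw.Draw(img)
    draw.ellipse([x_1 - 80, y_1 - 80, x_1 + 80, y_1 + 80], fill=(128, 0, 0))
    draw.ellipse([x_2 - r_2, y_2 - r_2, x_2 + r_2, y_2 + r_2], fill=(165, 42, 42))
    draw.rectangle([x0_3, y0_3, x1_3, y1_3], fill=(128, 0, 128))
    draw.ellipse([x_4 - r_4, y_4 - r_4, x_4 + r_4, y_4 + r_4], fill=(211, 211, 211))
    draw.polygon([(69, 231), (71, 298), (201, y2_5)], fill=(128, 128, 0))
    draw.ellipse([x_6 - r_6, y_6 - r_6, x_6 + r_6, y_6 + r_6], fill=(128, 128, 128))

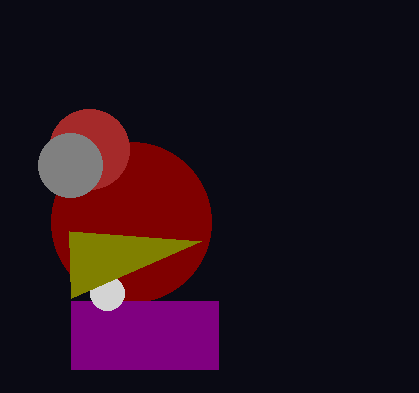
x_1 = 131
y_1 = 222
x_2 = 89
y_2 = 149
r_2 = 40
x0_3 = 71
y0_3 = 301
x1_3 = 218
y1_3 = 369
x_4 = 107
y_4 = 293
r_4 = 17
y2_5 = 241
x_6 = 70
y_6 = 165
r_6 = 32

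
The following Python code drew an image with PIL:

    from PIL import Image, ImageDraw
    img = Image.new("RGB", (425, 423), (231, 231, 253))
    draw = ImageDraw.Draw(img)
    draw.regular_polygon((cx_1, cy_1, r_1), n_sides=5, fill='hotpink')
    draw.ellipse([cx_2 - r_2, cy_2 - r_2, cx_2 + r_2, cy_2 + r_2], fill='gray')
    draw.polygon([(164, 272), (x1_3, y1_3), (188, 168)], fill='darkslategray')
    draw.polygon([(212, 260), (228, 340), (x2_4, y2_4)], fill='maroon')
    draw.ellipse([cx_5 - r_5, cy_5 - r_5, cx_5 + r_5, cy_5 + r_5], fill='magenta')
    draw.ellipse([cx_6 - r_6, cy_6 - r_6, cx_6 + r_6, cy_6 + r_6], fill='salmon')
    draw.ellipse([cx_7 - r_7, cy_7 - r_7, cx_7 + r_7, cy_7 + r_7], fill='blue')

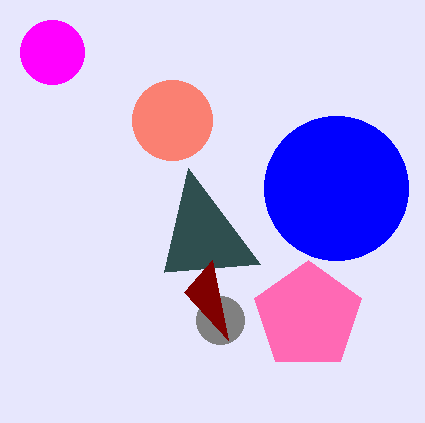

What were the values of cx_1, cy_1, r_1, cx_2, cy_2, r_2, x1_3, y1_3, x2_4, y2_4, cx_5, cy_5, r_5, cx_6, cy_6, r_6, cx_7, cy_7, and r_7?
cx_1 = 308; cy_1 = 316; r_1 = 56; cx_2 = 220; cy_2 = 320; r_2 = 24; x1_3 = 260; y1_3 = 264; x2_4 = 184; y2_4 = 292; cx_5 = 52; cy_5 = 52; r_5 = 32; cx_6 = 172; cy_6 = 120; r_6 = 40; cx_7 = 336; cy_7 = 188; r_7 = 72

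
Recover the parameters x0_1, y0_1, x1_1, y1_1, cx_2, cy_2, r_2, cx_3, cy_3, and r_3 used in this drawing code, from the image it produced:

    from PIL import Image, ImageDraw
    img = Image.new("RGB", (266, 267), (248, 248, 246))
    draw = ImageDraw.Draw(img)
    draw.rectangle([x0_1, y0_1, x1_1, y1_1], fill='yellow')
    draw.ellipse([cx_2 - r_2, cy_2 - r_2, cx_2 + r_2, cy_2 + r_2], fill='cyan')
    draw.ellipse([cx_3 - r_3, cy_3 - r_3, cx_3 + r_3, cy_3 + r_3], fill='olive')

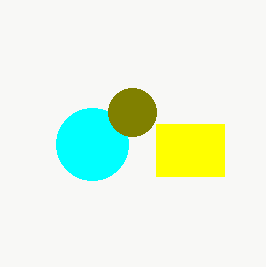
x0_1 = 156, y0_1 = 124, x1_1 = 224, y1_1 = 176, cx_2 = 92, cy_2 = 144, r_2 = 36, cx_3 = 132, cy_3 = 112, r_3 = 24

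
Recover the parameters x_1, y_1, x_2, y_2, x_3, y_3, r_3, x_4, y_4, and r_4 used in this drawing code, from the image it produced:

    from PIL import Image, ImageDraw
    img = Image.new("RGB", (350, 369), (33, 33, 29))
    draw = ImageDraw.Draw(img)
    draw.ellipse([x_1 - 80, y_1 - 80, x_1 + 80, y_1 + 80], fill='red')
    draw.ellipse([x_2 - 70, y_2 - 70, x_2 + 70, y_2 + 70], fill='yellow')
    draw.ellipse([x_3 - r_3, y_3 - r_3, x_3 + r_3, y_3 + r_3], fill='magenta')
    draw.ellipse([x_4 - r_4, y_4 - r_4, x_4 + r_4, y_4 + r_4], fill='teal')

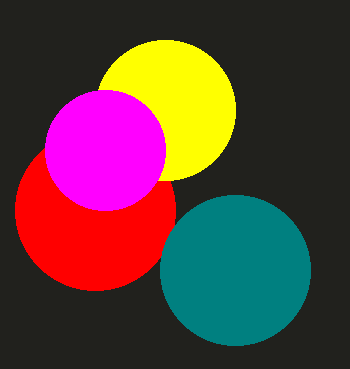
x_1 = 95
y_1 = 210
x_2 = 165
y_2 = 110
x_3 = 105
y_3 = 150
r_3 = 60
x_4 = 235
y_4 = 270
r_4 = 75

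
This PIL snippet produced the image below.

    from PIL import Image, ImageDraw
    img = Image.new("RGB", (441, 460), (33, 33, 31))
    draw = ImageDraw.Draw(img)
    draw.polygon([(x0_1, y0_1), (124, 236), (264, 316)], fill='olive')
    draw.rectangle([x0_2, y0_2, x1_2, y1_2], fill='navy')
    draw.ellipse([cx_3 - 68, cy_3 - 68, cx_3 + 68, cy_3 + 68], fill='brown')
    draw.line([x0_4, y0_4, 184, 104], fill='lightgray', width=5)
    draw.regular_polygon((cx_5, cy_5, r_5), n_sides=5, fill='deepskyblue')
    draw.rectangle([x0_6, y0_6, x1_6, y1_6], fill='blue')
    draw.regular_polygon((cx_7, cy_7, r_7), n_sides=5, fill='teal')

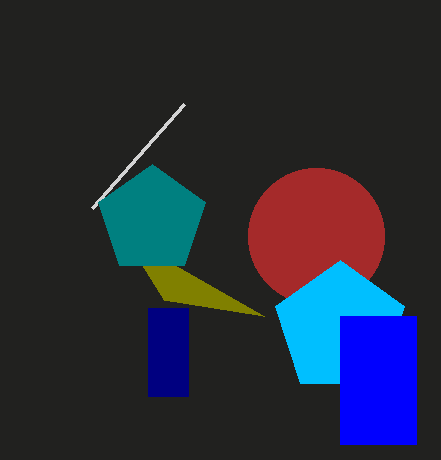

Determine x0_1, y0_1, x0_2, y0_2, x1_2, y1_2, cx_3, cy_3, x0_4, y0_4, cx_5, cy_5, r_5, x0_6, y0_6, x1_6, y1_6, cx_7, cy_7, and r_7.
x0_1 = 164
y0_1 = 300
x0_2 = 148
y0_2 = 308
x1_2 = 188
y1_2 = 396
cx_3 = 316
cy_3 = 236
x0_4 = 92
y0_4 = 208
cx_5 = 340
cy_5 = 328
r_5 = 68
x0_6 = 340
y0_6 = 316
x1_6 = 416
y1_6 = 444
cx_7 = 152
cy_7 = 220
r_7 = 56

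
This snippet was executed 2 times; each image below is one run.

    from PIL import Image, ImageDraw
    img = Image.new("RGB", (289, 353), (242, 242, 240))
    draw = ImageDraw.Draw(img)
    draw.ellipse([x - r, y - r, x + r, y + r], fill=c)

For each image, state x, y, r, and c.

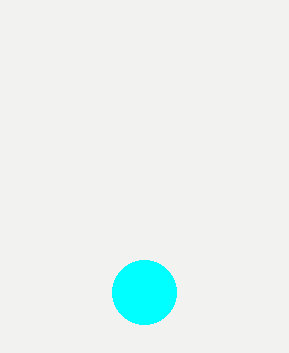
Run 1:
x = 144
y = 292
r = 32
c = 'cyan'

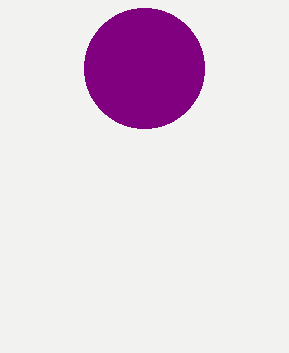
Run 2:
x = 144; y = 68; r = 60; c = 'purple'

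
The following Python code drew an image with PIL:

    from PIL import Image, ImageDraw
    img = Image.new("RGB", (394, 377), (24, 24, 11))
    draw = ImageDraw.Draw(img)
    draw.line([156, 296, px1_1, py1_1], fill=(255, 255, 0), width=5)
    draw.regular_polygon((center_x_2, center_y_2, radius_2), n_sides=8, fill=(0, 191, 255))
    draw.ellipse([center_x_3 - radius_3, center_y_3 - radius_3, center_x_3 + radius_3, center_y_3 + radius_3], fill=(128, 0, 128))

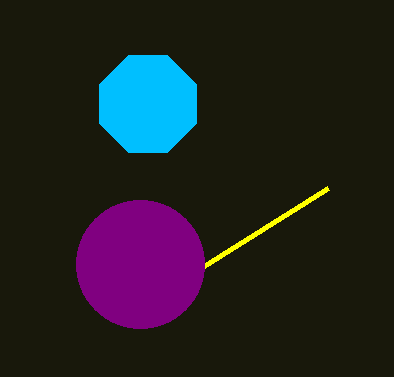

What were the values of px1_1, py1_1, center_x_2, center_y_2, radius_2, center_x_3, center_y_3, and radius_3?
px1_1 = 328
py1_1 = 188
center_x_2 = 148
center_y_2 = 104
radius_2 = 52
center_x_3 = 140
center_y_3 = 264
radius_3 = 64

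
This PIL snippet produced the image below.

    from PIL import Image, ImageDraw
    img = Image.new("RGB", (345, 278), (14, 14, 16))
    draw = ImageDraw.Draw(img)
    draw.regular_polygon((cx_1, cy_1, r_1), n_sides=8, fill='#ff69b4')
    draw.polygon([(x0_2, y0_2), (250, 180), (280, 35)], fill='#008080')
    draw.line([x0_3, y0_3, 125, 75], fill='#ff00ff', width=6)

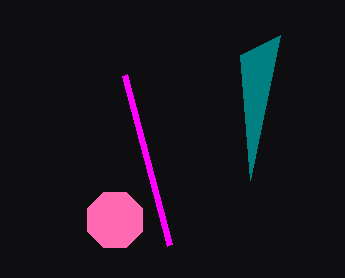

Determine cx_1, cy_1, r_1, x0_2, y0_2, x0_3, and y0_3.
cx_1 = 115, cy_1 = 220, r_1 = 30, x0_2 = 240, y0_2 = 55, x0_3 = 170, y0_3 = 245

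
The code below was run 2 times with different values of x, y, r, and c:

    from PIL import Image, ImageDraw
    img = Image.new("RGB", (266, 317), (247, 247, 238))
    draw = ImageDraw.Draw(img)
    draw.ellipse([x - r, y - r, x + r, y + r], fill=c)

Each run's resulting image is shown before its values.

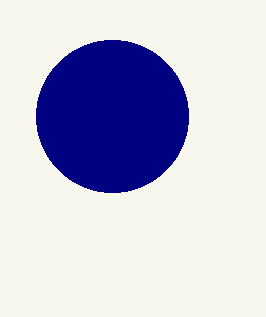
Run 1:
x = 112; y = 116; r = 76; c = 'navy'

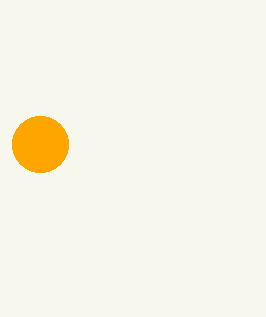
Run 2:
x = 40, y = 144, r = 28, c = 'orange'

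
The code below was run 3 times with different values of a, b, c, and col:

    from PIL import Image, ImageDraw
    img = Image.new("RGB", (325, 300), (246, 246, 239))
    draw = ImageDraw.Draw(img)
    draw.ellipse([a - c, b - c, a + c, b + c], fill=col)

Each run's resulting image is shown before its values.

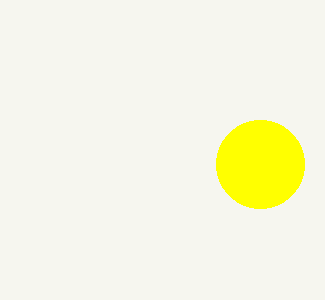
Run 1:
a = 260, b = 164, c = 44, col = 'yellow'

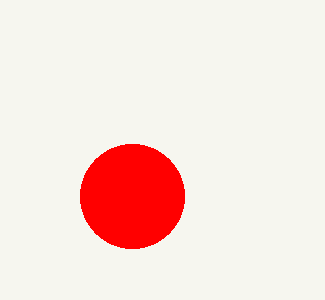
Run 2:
a = 132, b = 196, c = 52, col = 'red'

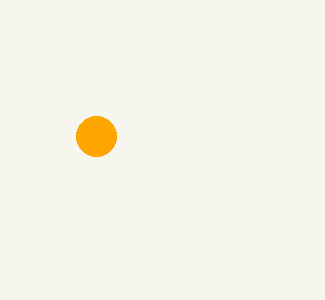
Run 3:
a = 96
b = 136
c = 20
col = 'orange'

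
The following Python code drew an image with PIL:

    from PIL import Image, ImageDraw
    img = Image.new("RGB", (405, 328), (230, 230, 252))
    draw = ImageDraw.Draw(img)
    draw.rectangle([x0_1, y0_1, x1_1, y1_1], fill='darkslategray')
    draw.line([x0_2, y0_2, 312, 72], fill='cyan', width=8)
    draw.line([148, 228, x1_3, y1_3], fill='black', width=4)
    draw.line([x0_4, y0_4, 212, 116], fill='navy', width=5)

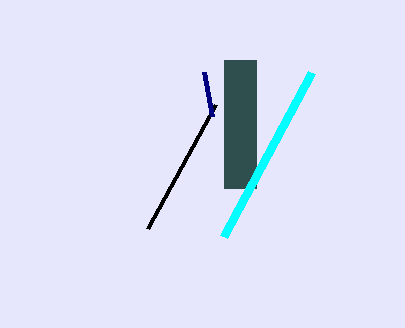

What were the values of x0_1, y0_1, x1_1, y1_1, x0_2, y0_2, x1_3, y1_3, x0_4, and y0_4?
x0_1 = 224
y0_1 = 60
x1_1 = 256
y1_1 = 188
x0_2 = 224
y0_2 = 236
x1_3 = 216
y1_3 = 104
x0_4 = 204
y0_4 = 72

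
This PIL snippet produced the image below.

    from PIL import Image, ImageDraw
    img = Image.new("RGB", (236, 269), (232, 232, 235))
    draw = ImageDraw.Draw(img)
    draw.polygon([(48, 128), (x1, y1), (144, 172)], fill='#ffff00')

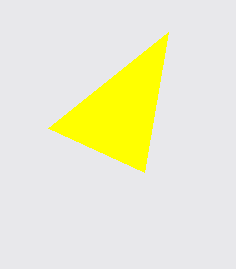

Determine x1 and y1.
x1 = 168; y1 = 32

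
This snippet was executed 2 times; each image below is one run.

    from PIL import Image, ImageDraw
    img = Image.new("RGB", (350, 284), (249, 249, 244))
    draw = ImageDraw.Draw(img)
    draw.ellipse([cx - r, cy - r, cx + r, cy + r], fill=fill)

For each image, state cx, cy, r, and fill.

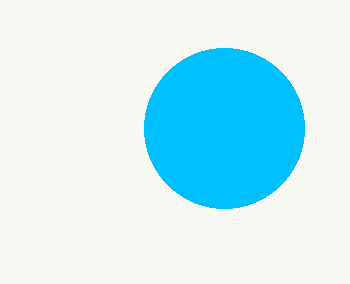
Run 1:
cx = 224
cy = 128
r = 80
fill = 'deepskyblue'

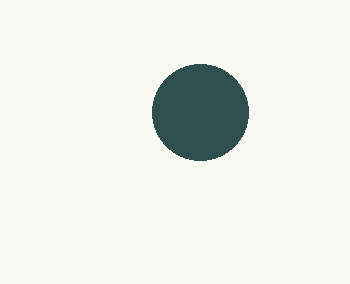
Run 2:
cx = 200
cy = 112
r = 48
fill = 'darkslategray'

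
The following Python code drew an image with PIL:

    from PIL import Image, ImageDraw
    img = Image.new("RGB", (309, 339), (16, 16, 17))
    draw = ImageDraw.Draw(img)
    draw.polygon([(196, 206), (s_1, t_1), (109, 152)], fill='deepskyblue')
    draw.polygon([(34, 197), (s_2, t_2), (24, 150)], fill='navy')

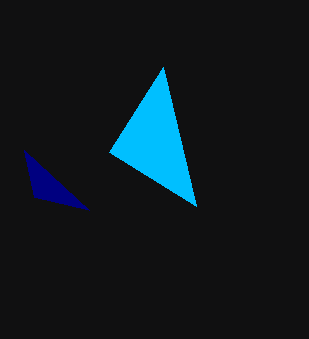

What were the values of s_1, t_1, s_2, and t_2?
s_1 = 163; t_1 = 67; s_2 = 89; t_2 = 210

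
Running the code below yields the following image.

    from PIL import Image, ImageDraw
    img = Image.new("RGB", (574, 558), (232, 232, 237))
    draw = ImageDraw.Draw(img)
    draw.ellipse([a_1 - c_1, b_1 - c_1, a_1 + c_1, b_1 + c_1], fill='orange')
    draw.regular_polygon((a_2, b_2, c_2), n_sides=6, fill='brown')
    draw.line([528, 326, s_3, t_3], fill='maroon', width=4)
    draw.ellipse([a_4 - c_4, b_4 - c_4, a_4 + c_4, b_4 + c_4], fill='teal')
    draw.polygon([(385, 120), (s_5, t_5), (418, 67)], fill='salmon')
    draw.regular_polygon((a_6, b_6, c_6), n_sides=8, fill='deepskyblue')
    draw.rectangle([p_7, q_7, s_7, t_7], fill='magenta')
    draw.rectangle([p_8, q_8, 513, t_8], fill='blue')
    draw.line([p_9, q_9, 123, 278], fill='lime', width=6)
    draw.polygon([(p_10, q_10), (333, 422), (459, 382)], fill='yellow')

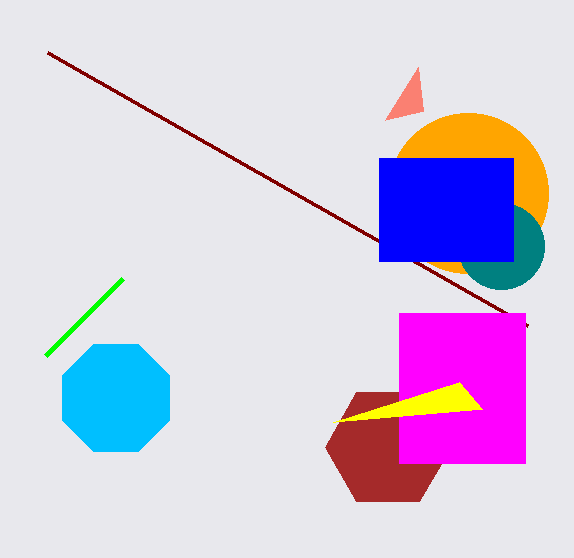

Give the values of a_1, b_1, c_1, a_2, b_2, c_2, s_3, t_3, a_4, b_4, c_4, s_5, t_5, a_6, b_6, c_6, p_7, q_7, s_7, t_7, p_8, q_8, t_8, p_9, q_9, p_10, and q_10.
a_1 = 468, b_1 = 193, c_1 = 80, a_2 = 388, b_2 = 447, c_2 = 63, s_3 = 48, t_3 = 53, a_4 = 501, b_4 = 246, c_4 = 43, s_5 = 423, t_5 = 111, a_6 = 116, b_6 = 398, c_6 = 58, p_7 = 399, q_7 = 313, s_7 = 525, t_7 = 463, p_8 = 379, q_8 = 158, t_8 = 261, p_9 = 46, q_9 = 355, p_10 = 482, q_10 = 409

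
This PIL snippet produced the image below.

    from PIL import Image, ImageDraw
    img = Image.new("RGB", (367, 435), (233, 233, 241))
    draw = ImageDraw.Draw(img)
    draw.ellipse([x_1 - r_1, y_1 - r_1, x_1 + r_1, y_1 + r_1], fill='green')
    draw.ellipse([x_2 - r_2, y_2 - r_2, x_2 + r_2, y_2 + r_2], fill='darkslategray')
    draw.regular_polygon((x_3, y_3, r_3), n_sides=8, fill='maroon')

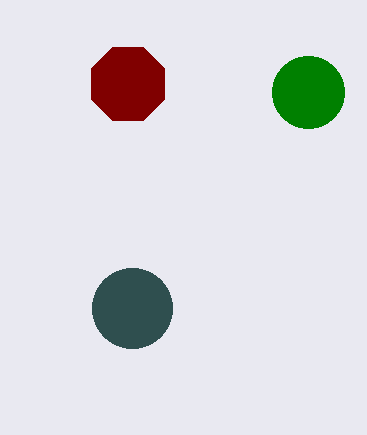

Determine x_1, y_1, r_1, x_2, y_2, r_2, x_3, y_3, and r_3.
x_1 = 308; y_1 = 92; r_1 = 36; x_2 = 132; y_2 = 308; r_2 = 40; x_3 = 128; y_3 = 84; r_3 = 40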